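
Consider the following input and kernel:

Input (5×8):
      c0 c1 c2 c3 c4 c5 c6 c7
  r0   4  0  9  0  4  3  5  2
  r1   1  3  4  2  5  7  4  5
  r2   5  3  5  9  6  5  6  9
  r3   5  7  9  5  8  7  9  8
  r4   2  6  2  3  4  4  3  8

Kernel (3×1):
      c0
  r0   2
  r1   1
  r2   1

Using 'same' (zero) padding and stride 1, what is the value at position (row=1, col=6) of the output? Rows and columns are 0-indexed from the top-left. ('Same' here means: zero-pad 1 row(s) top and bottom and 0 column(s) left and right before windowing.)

The receptive field on the zero-padded input at this output position is [5 / 4 / 6]. Elementwise product with the kernel and sum: 5·2 + 4·1 + 6·1.

20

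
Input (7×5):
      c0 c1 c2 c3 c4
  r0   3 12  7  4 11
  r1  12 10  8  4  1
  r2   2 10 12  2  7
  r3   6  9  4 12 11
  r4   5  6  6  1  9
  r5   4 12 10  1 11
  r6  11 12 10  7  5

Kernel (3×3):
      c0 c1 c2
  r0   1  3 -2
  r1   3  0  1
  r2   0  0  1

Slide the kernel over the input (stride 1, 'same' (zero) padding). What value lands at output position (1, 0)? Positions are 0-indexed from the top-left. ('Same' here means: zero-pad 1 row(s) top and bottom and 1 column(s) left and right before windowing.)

5

The receptive field on the zero-padded input at this output position is [0 3 12 / 0 12 10 / 0 2 10]. Elementwise product with the kernel and sum: 0·1 + 3·3 + 12·-2 + 0·3 + 10·1 + 10·1.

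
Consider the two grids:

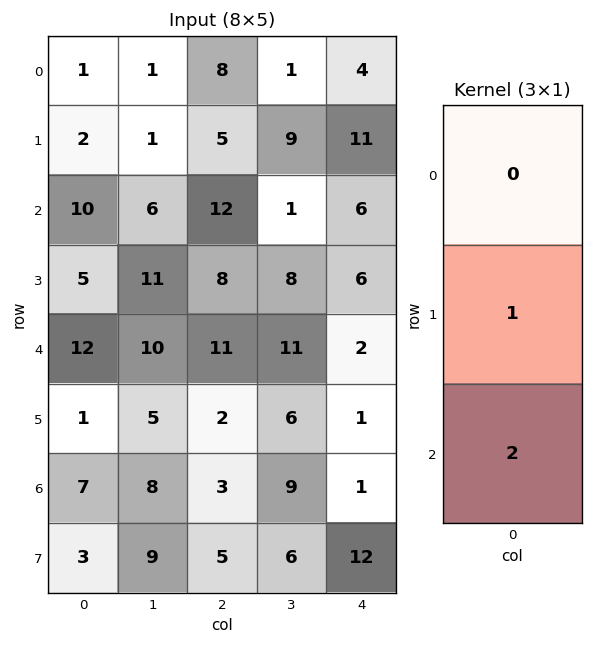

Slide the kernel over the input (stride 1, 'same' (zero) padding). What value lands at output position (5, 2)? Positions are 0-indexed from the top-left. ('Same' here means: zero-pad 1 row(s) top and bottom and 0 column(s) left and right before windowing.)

The receptive field on the zero-padded input at this output position is [11 / 2 / 3]. Elementwise product with the kernel and sum: 2·1 + 3·2.

8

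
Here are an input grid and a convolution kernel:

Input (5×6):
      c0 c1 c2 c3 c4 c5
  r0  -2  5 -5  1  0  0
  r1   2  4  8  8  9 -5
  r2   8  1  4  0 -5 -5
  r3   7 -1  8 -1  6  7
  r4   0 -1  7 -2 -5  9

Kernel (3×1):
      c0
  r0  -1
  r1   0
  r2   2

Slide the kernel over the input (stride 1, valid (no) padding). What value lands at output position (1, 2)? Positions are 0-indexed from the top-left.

The receptive field on the input at this output position is [8 / 4 / 8]. Elementwise product with the kernel and sum: 8·-1 + 8·2.

8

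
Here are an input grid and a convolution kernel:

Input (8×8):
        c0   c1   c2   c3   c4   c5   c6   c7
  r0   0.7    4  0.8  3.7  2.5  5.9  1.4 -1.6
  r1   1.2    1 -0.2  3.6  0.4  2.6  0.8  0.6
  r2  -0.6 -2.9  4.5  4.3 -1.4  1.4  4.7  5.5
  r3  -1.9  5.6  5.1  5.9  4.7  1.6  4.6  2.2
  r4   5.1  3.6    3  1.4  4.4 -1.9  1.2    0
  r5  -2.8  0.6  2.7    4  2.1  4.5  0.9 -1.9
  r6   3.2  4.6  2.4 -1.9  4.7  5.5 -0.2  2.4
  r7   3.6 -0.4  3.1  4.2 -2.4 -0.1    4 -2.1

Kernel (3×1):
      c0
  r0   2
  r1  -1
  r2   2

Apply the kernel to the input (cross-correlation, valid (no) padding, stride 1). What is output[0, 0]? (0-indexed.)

-1

The receptive field on the input at this output position is [0.7 / 1.2 / -0.6]. Elementwise product with the kernel and sum: 0.7·2 + 1.2·-1 + -0.6·2.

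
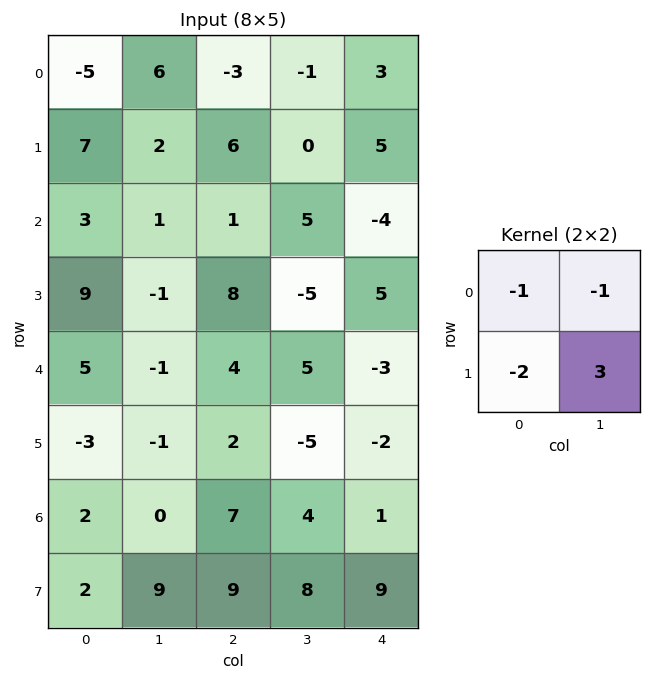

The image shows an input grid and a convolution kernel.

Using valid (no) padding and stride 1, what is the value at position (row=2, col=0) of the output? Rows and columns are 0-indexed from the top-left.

The receptive field on the input at this output position is [3 1 / 9 -1]. Elementwise product with the kernel and sum: 3·-1 + 1·-1 + 9·-2 + -1·3.

-25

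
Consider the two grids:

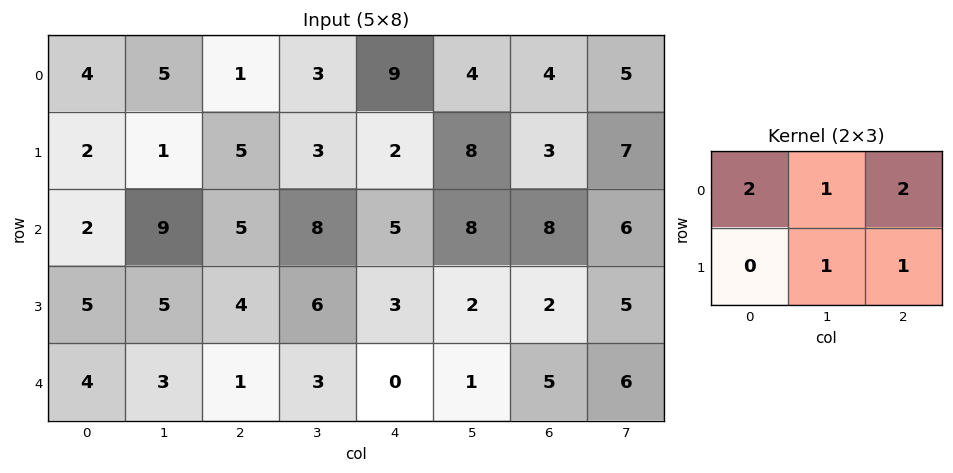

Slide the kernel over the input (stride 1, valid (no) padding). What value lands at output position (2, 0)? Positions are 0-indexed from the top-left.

The receptive field on the input at this output position is [2 9 5 / 5 5 4]. Elementwise product with the kernel and sum: 2·2 + 9·1 + 5·2 + 5·1 + 4·1.

32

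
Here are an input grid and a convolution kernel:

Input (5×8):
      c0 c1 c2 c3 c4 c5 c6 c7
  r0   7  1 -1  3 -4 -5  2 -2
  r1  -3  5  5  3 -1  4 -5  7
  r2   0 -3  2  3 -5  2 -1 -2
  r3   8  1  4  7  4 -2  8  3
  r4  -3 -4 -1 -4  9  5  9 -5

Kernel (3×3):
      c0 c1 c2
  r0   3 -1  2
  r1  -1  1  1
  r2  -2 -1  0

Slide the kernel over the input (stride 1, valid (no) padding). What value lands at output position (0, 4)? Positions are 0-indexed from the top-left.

5

The receptive field on the input at this output position is [-4 -5 2 / -1 4 -5 / -5 2 -1]. Elementwise product with the kernel and sum: -4·3 + -5·-1 + 2·2 + -1·-1 + 4·1 + -5·1 + -5·-2 + 2·-1.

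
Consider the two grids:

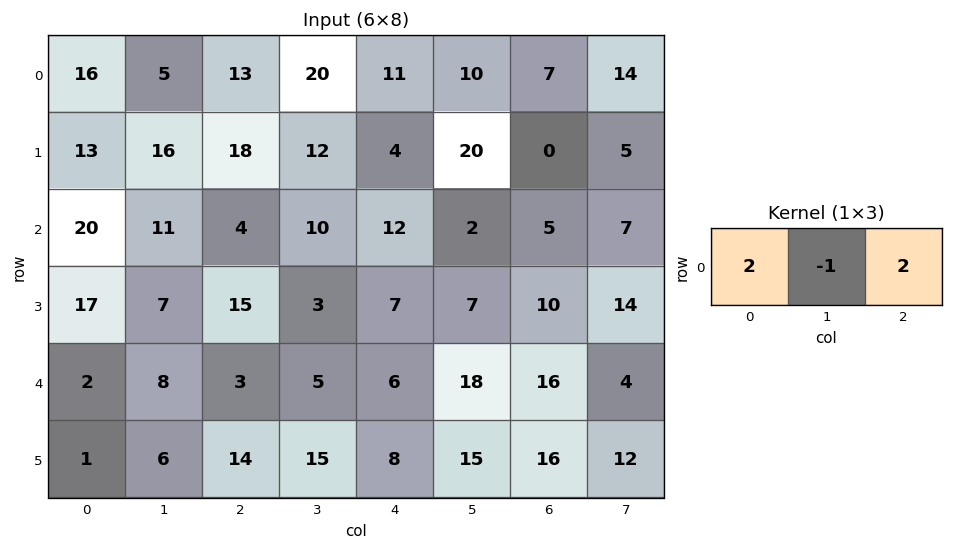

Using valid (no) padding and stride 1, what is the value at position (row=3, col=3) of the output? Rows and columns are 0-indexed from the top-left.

13

The receptive field on the input at this output position is [3 7 7]. Elementwise product with the kernel and sum: 3·2 + 7·-1 + 7·2.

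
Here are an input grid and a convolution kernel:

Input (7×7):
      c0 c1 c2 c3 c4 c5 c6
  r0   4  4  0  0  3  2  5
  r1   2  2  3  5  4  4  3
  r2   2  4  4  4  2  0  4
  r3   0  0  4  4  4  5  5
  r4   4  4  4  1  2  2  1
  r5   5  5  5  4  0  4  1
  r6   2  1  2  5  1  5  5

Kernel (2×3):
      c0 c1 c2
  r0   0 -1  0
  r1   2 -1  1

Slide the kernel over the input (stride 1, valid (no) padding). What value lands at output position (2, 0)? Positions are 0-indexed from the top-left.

0

The receptive field on the input at this output position is [2 4 4 / 0 0 4]. Elementwise product with the kernel and sum: 4·-1 + 0·2 + 0·-1 + 4·1.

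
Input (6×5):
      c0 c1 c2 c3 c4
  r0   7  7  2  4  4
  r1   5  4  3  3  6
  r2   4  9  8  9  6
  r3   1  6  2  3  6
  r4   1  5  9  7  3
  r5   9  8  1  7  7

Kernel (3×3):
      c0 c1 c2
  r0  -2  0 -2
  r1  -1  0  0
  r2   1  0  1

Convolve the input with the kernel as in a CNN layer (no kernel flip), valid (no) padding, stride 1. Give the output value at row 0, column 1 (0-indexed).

The receptive field on the input at this output position is [7 2 4 / 4 3 3 / 9 8 9]. Elementwise product with the kernel and sum: 7·-2 + 4·-2 + 4·-1 + 9·1 + 9·1.

-8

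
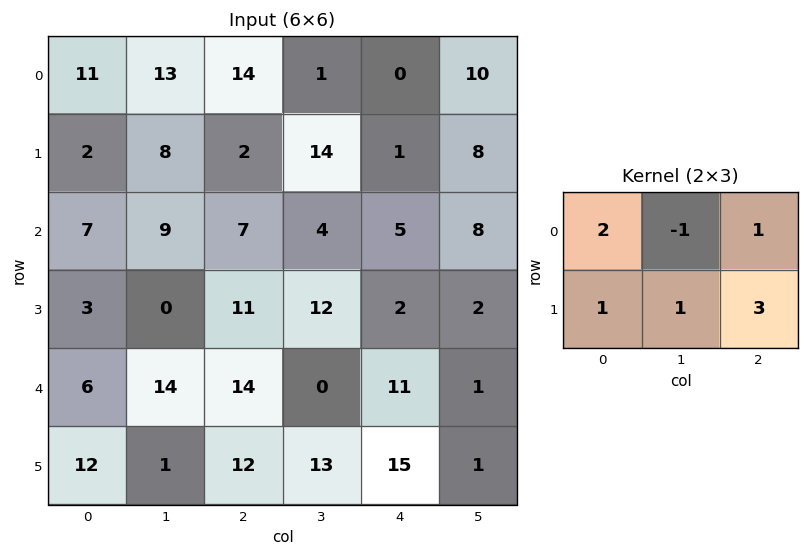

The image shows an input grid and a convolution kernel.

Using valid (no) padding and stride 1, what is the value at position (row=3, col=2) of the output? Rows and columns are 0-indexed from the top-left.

59

The receptive field on the input at this output position is [11 12 2 / 14 0 11]. Elementwise product with the kernel and sum: 11·2 + 12·-1 + 2·1 + 14·1 + 0·1 + 11·3.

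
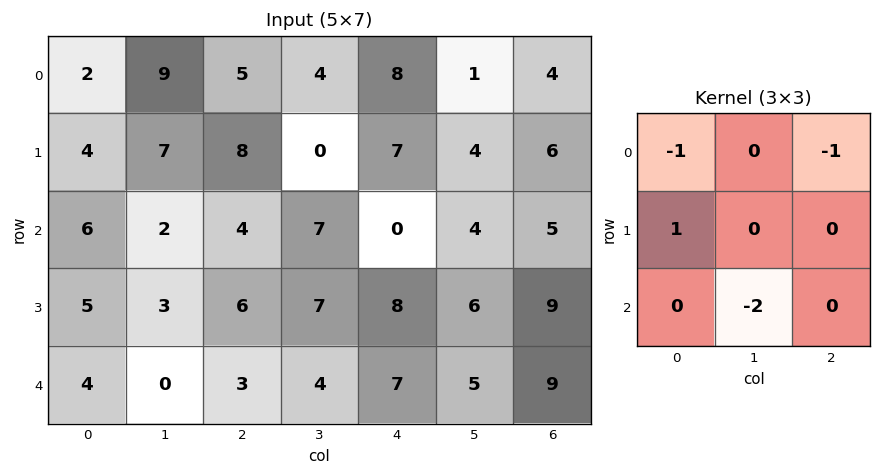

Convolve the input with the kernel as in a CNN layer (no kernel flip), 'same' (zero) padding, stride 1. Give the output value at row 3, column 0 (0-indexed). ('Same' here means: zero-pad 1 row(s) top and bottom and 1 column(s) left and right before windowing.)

The receptive field on the zero-padded input at this output position is [0 6 2 / 0 5 3 / 0 4 0]. Elementwise product with the kernel and sum: 0·-1 + 2·-1 + 0·1 + 4·-2.

-10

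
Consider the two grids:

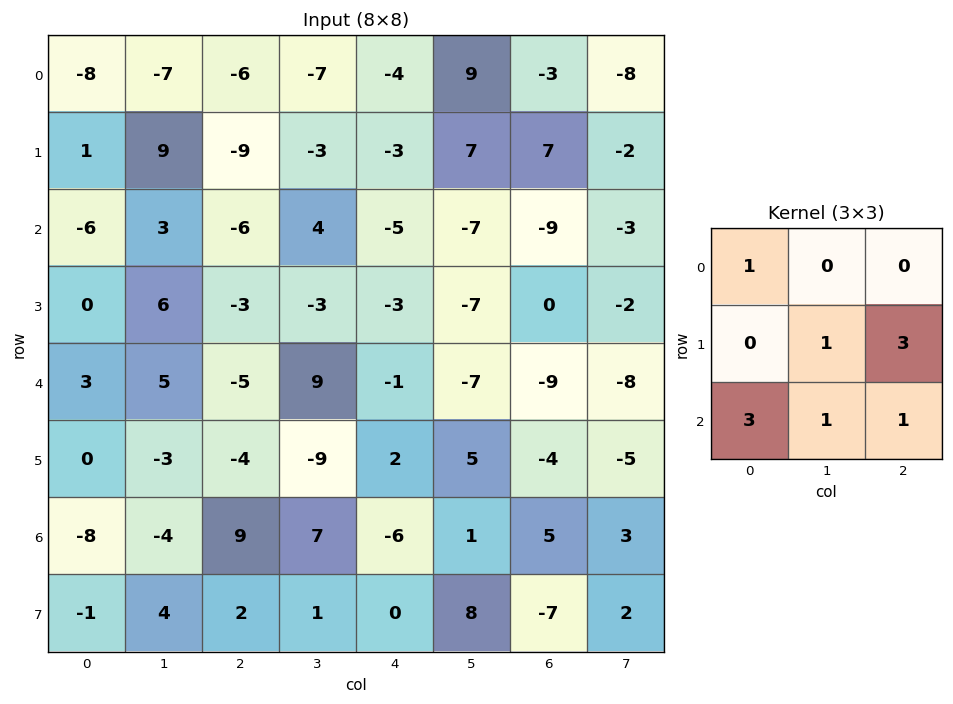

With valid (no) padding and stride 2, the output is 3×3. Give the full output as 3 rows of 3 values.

Output[0,0]: The receptive field on the input at this output position is [-8 -7 -6 / 1 9 -9 / -6 3 -6]. Elementwise product with the kernel and sum: -8·1 + 9·1 + -9·3 + -6·3 + 3·1 + -6·1.

-47 -37 -7
0 -25 -31
-31 20 -20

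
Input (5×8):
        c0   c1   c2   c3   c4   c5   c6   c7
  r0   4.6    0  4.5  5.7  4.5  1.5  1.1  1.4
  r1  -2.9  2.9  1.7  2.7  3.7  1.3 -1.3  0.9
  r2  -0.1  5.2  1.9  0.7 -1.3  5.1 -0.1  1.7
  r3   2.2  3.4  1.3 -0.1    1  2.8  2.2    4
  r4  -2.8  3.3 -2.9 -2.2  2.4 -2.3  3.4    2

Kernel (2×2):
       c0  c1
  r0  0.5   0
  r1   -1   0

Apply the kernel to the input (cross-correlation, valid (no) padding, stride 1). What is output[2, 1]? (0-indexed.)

-0.8

The receptive field on the input at this output position is [5.2 1.9 / 3.4 1.3]. Elementwise product with the kernel and sum: 5.2·0.5 + 3.4·-1.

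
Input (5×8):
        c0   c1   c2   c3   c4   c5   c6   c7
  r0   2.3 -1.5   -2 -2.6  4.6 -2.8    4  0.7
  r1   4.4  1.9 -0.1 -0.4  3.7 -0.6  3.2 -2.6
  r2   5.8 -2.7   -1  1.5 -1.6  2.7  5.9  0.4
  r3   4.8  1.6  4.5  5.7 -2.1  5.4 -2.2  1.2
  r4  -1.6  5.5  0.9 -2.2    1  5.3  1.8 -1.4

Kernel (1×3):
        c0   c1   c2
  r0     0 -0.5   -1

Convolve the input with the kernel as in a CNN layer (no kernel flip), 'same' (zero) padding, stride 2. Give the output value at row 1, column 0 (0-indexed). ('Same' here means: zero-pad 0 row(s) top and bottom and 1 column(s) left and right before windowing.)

The receptive field on the zero-padded input at this output position is [0 5.8 -2.7]. Elementwise product with the kernel and sum: 5.8·-0.5 + -2.7·-1.

-0.2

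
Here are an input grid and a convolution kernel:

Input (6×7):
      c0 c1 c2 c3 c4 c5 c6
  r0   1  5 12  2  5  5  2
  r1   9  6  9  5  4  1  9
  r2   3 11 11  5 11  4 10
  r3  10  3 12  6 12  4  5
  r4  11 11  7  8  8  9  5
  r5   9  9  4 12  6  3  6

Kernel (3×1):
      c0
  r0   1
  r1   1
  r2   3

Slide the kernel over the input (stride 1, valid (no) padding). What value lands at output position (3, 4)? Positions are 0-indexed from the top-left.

38

The receptive field on the input at this output position is [12 / 8 / 6]. Elementwise product with the kernel and sum: 12·1 + 8·1 + 6·3.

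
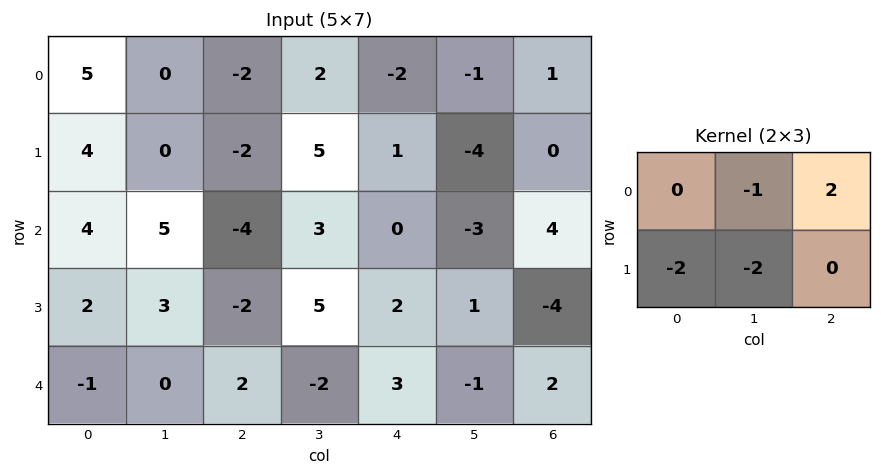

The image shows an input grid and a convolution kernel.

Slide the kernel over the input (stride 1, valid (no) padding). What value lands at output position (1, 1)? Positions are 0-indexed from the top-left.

The receptive field on the input at this output position is [0 -2 5 / 5 -4 3]. Elementwise product with the kernel and sum: -2·-1 + 5·2 + 5·-2 + -4·-2.

10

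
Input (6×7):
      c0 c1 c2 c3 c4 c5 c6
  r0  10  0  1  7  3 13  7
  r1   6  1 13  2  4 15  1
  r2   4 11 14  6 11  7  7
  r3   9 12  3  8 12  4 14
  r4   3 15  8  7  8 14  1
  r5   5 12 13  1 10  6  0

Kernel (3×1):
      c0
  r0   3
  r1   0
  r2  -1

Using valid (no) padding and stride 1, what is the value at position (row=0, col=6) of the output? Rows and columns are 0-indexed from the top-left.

The receptive field on the input at this output position is [7 / 1 / 7]. Elementwise product with the kernel and sum: 7·3 + 7·-1.

14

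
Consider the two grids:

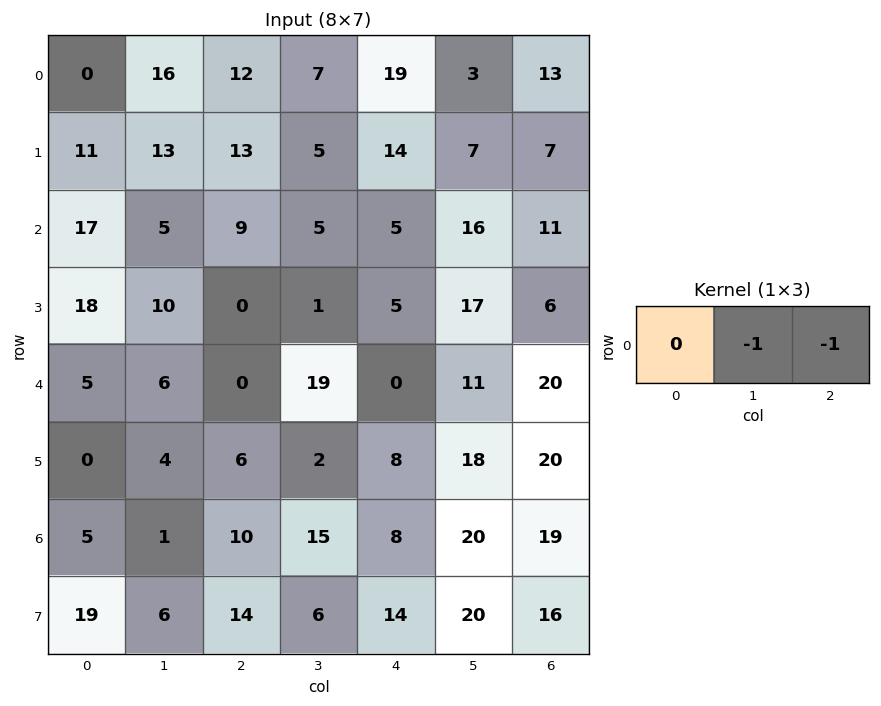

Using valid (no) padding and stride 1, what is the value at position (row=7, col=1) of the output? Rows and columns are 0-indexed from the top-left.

The receptive field on the input at this output position is [6 14 6]. Elementwise product with the kernel and sum: 14·-1 + 6·-1.

-20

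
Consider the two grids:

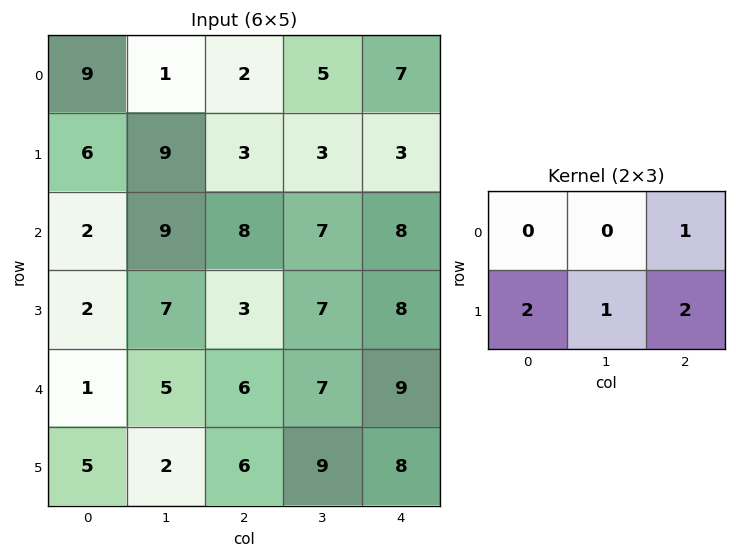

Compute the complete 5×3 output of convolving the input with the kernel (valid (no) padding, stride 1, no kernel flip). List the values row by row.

29 32 22
32 43 42
25 38 37
22 37 45
30 35 46

Output[0,0]: The receptive field on the input at this output position is [9 1 2 / 6 9 3]. Elementwise product with the kernel and sum: 2·1 + 6·2 + 9·1 + 3·2.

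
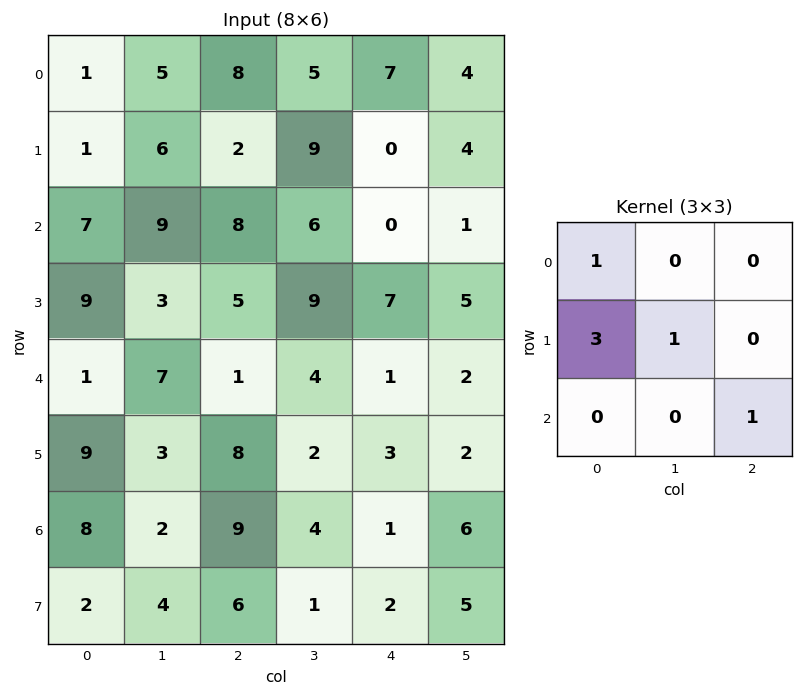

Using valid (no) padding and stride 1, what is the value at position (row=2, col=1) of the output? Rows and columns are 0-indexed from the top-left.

27

The receptive field on the input at this output position is [9 8 6 / 3 5 9 / 7 1 4]. Elementwise product with the kernel and sum: 9·1 + 3·3 + 5·1 + 4·1.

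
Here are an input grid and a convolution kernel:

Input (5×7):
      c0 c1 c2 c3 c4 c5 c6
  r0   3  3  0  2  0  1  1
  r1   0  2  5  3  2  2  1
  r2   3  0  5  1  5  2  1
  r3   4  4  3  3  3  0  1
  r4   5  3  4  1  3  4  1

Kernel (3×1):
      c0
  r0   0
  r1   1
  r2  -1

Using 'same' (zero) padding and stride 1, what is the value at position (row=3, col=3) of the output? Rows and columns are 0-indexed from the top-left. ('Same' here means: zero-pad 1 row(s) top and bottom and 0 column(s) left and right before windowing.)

The receptive field on the zero-padded input at this output position is [1 / 3 / 1]. Elementwise product with the kernel and sum: 3·1 + 1·-1.

2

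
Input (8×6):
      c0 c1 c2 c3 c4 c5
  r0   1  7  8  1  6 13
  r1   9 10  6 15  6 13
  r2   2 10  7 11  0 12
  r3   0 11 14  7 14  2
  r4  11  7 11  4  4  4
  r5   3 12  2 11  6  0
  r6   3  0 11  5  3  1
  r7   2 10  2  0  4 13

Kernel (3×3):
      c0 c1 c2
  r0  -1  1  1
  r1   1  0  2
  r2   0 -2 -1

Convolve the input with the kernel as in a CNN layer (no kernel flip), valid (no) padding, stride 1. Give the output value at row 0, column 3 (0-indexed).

The receptive field on the input at this output position is [1 6 13 / 15 6 13 / 11 0 12]. Elementwise product with the kernel and sum: 1·-1 + 6·1 + 13·1 + 15·1 + 13·2 + 0·-2 + 12·-1.

47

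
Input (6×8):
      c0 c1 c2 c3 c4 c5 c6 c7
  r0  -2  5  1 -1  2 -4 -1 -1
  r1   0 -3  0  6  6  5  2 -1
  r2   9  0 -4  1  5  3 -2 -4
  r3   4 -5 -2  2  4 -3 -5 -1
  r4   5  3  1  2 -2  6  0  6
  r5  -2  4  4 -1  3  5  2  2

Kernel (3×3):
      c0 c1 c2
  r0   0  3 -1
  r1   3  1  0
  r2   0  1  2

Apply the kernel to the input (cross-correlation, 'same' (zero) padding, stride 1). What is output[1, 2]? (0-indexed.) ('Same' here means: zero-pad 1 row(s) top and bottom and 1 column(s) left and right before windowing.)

The receptive field on the zero-padded input at this output position is [5 1 -1 / -3 0 6 / 0 -4 1]. Elementwise product with the kernel and sum: 1·3 + -1·-1 + -3·3 + 0·1 + -4·1 + 1·2.

-7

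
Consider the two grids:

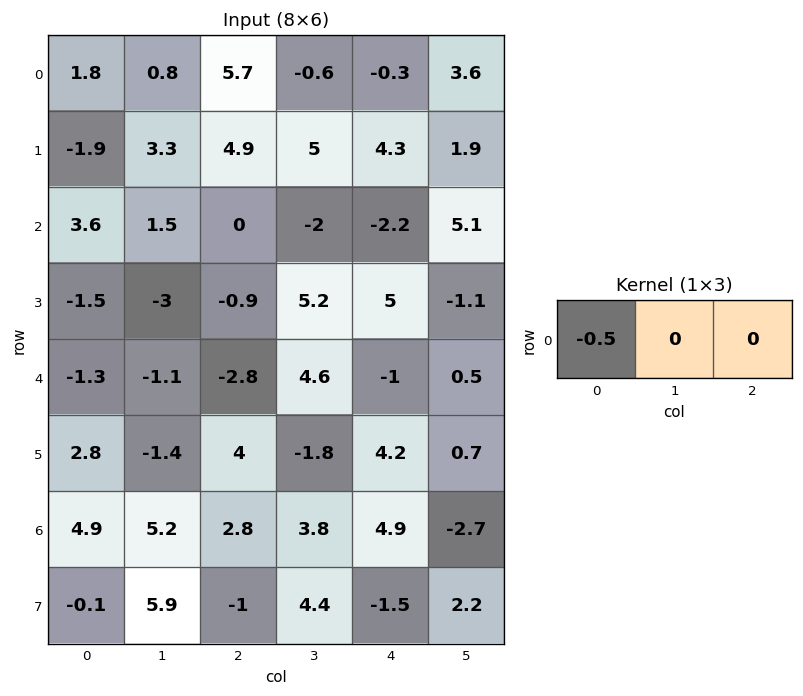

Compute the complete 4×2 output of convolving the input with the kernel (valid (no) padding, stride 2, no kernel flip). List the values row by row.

Output[0,0]: The receptive field on the input at this output position is [1.8 0.8 5.7]. Elementwise product with the kernel and sum: 1.8·-0.5.
Output[0,1]: The receptive field on the input at this output position is [5.7 -0.6 -0.3]. Elementwise product with the kernel and sum: 5.7·-0.5.

-0.9 -2.85
-1.8 0
0.65 1.4
-2.45 -1.4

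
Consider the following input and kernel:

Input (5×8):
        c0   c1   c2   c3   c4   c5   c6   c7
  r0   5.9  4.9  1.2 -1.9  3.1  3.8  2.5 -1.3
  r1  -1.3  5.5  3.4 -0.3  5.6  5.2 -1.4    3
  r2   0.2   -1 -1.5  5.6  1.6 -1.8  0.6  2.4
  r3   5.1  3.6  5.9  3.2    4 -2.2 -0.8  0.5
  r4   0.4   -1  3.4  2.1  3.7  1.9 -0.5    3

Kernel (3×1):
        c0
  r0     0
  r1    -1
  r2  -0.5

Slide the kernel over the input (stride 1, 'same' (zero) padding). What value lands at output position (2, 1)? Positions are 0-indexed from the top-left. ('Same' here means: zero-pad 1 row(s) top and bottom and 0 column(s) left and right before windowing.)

The receptive field on the zero-padded input at this output position is [5.5 / -1 / 3.6]. Elementwise product with the kernel and sum: -1·-1 + 3.6·-0.5.

-0.8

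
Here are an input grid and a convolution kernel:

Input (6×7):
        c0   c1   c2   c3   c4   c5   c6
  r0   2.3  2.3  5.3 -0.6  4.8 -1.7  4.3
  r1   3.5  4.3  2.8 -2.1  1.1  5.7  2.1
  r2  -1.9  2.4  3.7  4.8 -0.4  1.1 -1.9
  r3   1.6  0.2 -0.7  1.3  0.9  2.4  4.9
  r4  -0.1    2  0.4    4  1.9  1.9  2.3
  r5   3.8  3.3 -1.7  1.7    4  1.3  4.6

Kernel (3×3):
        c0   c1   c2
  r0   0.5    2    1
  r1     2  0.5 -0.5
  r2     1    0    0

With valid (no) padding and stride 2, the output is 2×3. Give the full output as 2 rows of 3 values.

16.9 13.95 6.9
11.1 10.25 2.55

Output[0,0]: The receptive field on the input at this output position is [2.3 2.3 5.3 / 3.5 4.3 2.8 / -1.9 2.4 3.7]. Elementwise product with the kernel and sum: 2.3·0.5 + 2.3·2 + 5.3·1 + 3.5·2 + 4.3·0.5 + 2.8·-0.5 + -1.9·1.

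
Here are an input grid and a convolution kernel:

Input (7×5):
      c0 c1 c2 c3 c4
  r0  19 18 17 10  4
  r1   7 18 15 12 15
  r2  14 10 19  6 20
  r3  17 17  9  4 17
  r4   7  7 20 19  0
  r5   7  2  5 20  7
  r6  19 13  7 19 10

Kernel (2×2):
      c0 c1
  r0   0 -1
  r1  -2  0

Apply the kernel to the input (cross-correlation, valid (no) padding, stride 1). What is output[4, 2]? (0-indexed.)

The receptive field on the input at this output position is [20 19 / 5 20]. Elementwise product with the kernel and sum: 19·-1 + 5·-2.

-29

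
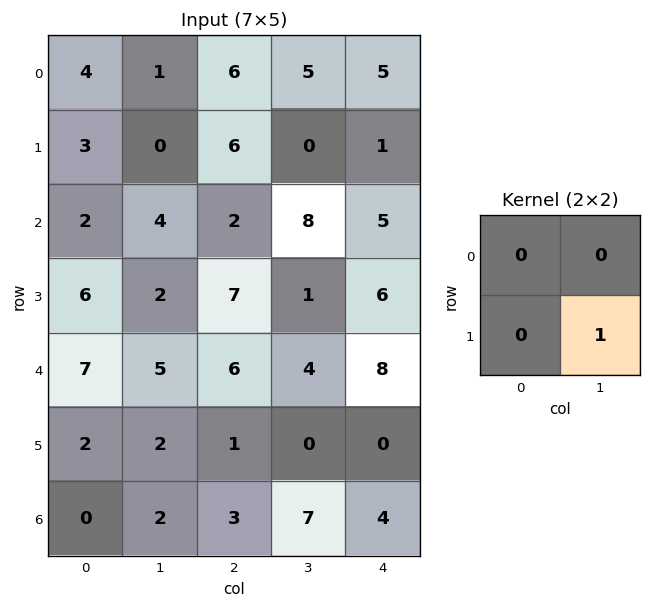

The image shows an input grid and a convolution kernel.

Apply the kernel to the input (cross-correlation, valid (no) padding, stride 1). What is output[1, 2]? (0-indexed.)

The receptive field on the input at this output position is [6 0 / 2 8]. Elementwise product with the kernel and sum: 8·1.

8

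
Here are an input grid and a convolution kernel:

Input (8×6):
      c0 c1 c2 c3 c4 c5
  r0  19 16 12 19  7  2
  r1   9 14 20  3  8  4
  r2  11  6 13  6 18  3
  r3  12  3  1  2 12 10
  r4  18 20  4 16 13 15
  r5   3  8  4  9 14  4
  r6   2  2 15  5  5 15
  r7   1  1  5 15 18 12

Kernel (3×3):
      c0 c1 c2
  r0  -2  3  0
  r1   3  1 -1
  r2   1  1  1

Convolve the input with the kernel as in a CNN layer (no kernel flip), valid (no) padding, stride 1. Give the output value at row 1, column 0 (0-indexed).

66

The receptive field on the input at this output position is [9 14 20 / 11 6 13 / 12 3 1]. Elementwise product with the kernel and sum: 9·-2 + 14·3 + 11·3 + 6·1 + 13·-1 + 12·1 + 3·1 + 1·1.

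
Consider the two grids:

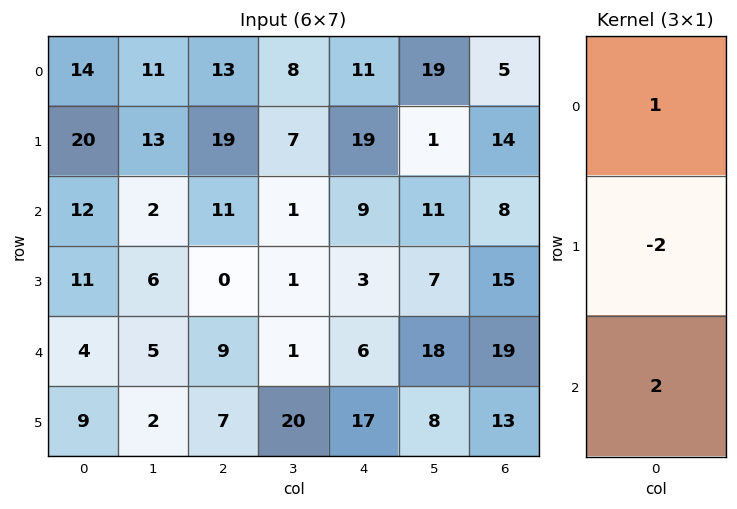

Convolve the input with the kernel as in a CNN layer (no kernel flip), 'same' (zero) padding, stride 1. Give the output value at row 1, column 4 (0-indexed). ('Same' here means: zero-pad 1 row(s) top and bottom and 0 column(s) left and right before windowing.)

-9

The receptive field on the zero-padded input at this output position is [11 / 19 / 9]. Elementwise product with the kernel and sum: 11·1 + 19·-2 + 9·2.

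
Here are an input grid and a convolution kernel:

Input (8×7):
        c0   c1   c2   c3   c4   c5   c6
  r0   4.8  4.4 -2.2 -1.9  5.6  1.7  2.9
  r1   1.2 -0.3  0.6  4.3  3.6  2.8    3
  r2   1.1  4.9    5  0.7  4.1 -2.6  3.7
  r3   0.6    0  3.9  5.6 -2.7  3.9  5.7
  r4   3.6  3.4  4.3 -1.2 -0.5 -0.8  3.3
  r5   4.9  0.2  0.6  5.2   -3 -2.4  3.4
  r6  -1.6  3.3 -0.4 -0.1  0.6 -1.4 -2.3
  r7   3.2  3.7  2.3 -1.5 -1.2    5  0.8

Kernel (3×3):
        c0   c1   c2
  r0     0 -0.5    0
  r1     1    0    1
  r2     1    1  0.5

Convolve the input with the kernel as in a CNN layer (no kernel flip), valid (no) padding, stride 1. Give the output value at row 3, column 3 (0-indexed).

0.35

The receptive field on the input at this output position is [5.6 -2.7 3.9 / -1.2 -0.5 -0.8 / 5.2 -3 -2.4]. Elementwise product with the kernel and sum: -2.7·-0.5 + -1.2·1 + -0.8·1 + 5.2·1 + -3·1 + -2.4·0.5.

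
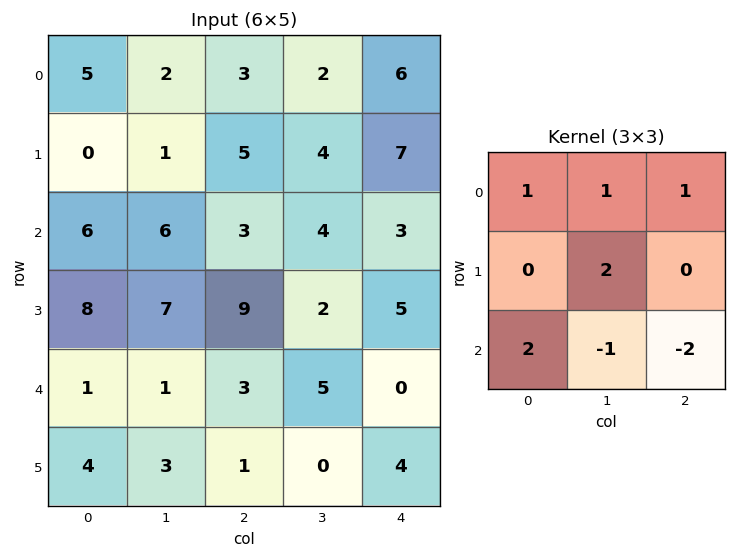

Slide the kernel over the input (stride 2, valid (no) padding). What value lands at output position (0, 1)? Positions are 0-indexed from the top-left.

15

The receptive field on the input at this output position is [3 2 6 / 5 4 7 / 3 4 3]. Elementwise product with the kernel and sum: 3·1 + 2·1 + 6·1 + 4·2 + 3·2 + 4·-1 + 3·-2.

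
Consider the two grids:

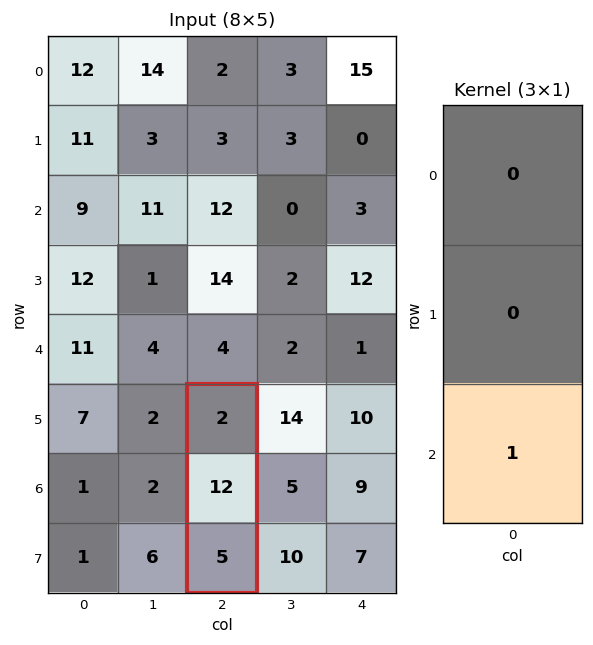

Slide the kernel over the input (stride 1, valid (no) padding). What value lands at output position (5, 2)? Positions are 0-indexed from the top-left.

The receptive field on the input at this output position is [2 / 12 / 5]. Elementwise product with the kernel and sum: 5·1.

5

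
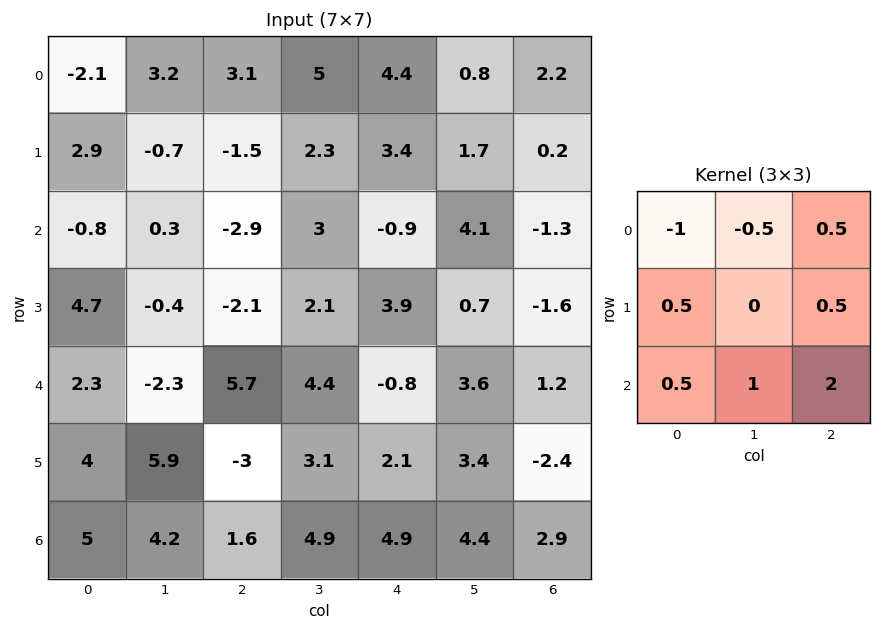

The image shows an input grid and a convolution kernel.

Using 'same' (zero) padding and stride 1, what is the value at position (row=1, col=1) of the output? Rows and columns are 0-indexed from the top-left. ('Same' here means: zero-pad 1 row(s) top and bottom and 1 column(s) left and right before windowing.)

-3.15

The receptive field on the zero-padded input at this output position is [-2.1 3.2 3.1 / 2.9 -0.7 -1.5 / -0.8 0.3 -2.9]. Elementwise product with the kernel and sum: -2.1·-1 + 3.2·-0.5 + 3.1·0.5 + 2.9·0.5 + -1.5·0.5 + -0.8·0.5 + 0.3·1 + -2.9·2.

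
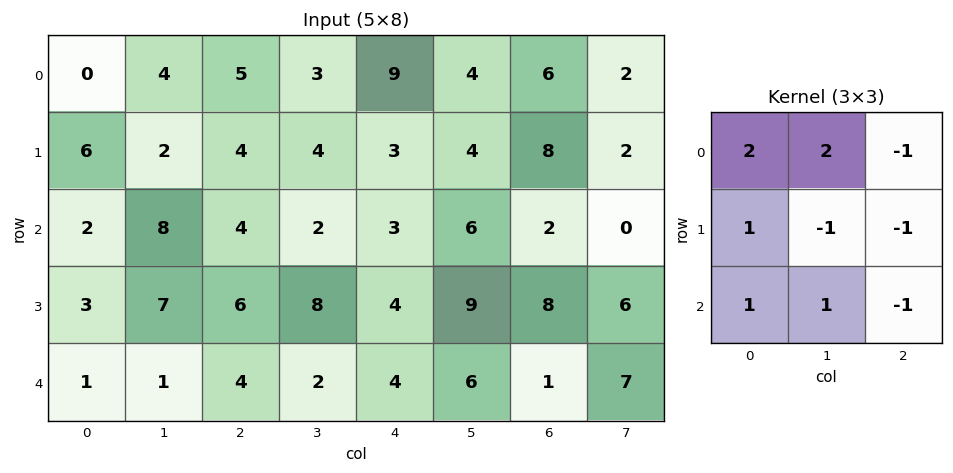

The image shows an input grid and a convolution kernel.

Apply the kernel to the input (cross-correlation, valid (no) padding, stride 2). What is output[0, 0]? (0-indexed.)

9

The receptive field on the input at this output position is [0 4 5 / 6 2 4 / 2 8 4]. Elementwise product with the kernel and sum: 0·2 + 4·2 + 5·-1 + 6·1 + 2·-1 + 4·-1 + 2·1 + 8·1 + 4·-1.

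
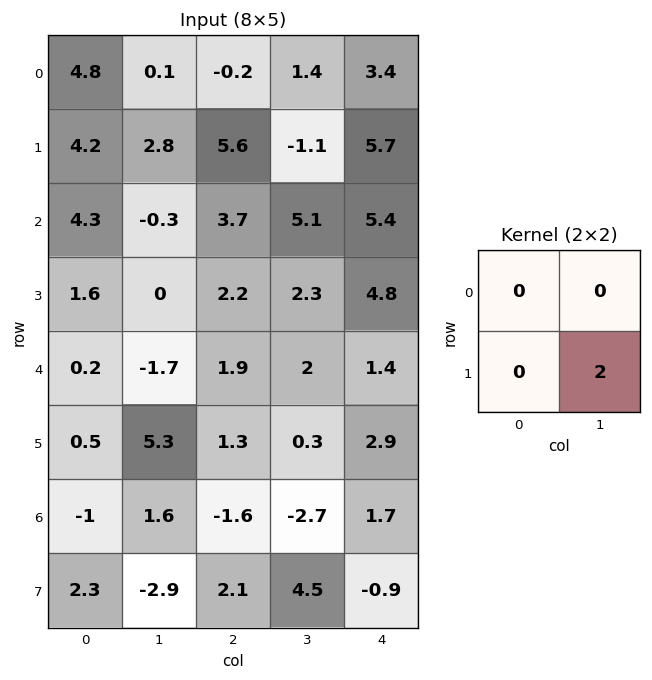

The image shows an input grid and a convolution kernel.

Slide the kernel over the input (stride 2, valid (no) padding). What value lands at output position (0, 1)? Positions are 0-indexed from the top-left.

-2.2

The receptive field on the input at this output position is [-0.2 1.4 / 5.6 -1.1]. Elementwise product with the kernel and sum: -1.1·2.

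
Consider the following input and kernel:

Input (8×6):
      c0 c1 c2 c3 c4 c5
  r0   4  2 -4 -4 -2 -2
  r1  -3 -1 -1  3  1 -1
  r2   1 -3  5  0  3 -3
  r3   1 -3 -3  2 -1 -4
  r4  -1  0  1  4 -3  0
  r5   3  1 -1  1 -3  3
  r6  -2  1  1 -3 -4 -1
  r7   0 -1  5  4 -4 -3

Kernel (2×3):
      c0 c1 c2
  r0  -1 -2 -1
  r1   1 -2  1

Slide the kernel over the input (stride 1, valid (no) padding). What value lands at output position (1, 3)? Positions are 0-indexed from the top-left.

-13

The receptive field on the input at this output position is [3 1 -1 / 0 3 -3]. Elementwise product with the kernel and sum: 3·-1 + 1·-2 + -1·-1 + 0·1 + 3·-2 + -3·1.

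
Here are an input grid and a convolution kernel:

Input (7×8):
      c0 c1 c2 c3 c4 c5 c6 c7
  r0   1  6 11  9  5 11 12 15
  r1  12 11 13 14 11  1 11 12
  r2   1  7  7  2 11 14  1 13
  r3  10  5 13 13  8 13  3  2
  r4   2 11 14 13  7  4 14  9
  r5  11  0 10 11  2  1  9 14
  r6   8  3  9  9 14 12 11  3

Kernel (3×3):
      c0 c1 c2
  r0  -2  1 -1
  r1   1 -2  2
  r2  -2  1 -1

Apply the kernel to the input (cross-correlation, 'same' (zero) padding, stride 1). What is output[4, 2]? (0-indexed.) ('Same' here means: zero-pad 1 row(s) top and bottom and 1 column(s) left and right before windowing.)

The receptive field on the zero-padded input at this output position is [5 13 13 / 11 14 13 / 0 10 11]. Elementwise product with the kernel and sum: 5·-2 + 13·1 + 13·-1 + 11·1 + 14·-2 + 13·2 + 0·-2 + 10·1 + 11·-1.

-2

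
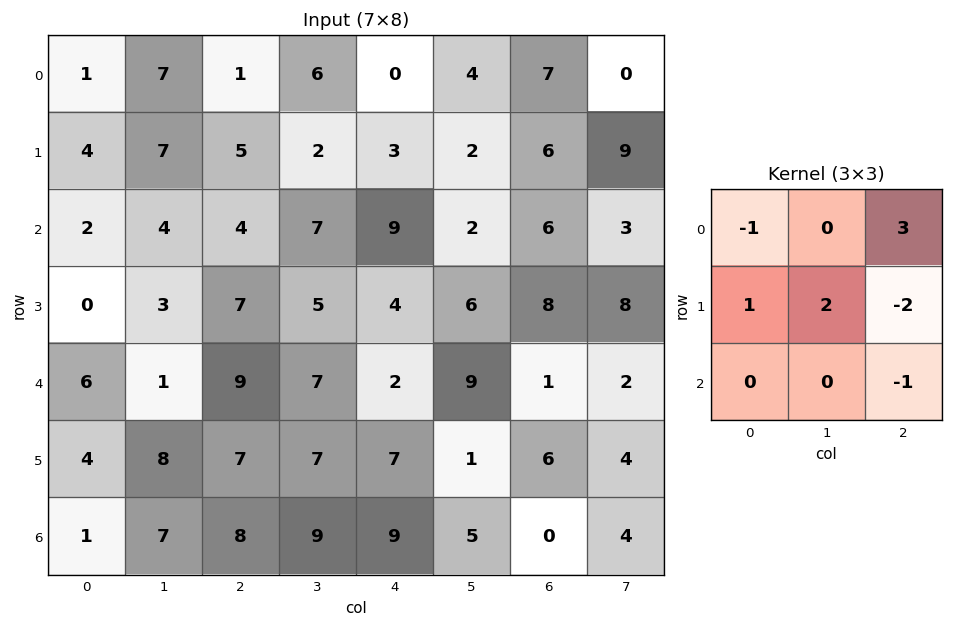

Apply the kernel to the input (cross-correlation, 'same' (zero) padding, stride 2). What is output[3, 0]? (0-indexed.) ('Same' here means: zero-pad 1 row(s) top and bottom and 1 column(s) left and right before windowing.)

The receptive field on the zero-padded input at this output position is [0 4 8 / 0 1 7 / 0 0 0]. Elementwise product with the kernel and sum: 0·-1 + 8·3 + 0·1 + 1·2 + 7·-2 + 0·-1.

12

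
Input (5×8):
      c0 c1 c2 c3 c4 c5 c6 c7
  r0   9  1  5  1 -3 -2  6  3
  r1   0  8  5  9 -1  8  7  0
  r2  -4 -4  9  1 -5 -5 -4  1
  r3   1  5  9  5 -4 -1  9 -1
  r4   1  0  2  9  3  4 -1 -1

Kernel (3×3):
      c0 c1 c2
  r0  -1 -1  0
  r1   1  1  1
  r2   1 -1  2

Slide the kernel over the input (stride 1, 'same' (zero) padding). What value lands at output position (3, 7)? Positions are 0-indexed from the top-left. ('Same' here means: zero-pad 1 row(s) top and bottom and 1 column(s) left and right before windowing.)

The receptive field on the zero-padded input at this output position is [-4 1 0 / 9 -1 0 / -1 -1 0]. Elementwise product with the kernel and sum: -4·-1 + 1·-1 + 9·1 + -1·1 + 0·1 + -1·1 + -1·-1 + 0·2.

11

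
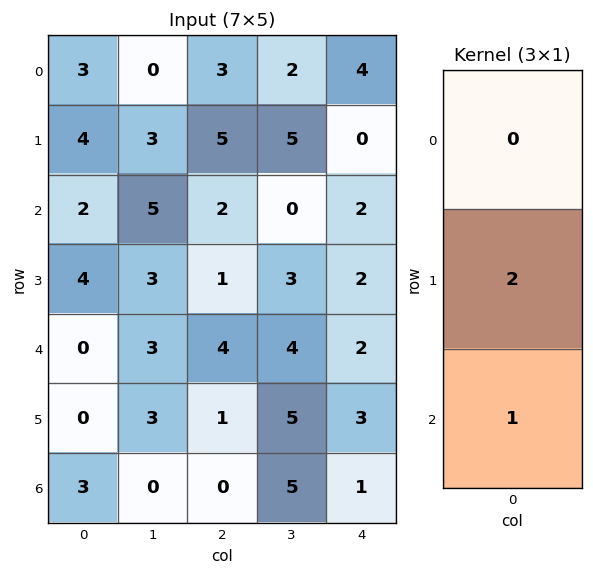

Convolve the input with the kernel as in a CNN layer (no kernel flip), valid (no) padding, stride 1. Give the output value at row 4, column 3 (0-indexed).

The receptive field on the input at this output position is [4 / 5 / 5]. Elementwise product with the kernel and sum: 5·2 + 5·1.

15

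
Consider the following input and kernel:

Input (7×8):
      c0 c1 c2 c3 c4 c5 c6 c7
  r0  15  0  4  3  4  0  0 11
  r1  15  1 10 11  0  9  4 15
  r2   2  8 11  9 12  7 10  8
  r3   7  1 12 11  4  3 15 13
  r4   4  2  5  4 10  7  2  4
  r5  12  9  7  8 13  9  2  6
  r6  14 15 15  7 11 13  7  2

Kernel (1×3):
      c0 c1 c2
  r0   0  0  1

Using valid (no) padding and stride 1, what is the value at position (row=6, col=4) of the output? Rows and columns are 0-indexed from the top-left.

The receptive field on the input at this output position is [11 13 7]. Elementwise product with the kernel and sum: 7·1.

7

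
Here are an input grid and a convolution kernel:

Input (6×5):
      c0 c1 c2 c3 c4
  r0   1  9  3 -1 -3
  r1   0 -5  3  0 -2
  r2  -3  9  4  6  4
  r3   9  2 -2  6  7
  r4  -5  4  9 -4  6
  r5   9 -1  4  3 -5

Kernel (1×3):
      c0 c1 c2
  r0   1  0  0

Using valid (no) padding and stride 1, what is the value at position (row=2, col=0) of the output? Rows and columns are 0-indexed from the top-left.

-3

The receptive field on the input at this output position is [-3 9 4]. Elementwise product with the kernel and sum: -3·1.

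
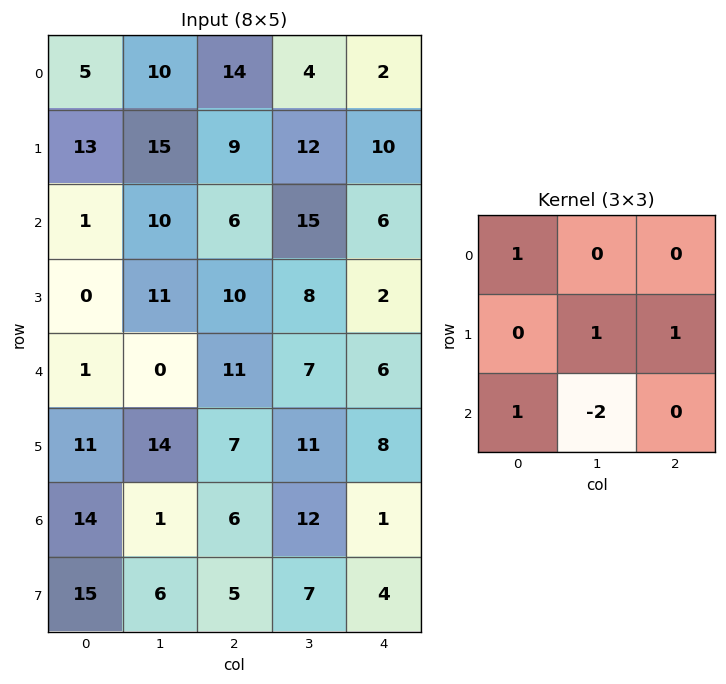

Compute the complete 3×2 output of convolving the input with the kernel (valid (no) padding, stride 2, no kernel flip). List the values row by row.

10 12
23 13
34 12

Output[0,0]: The receptive field on the input at this output position is [5 10 14 / 13 15 9 / 1 10 6]. Elementwise product with the kernel and sum: 5·1 + 15·1 + 9·1 + 1·1 + 10·-2.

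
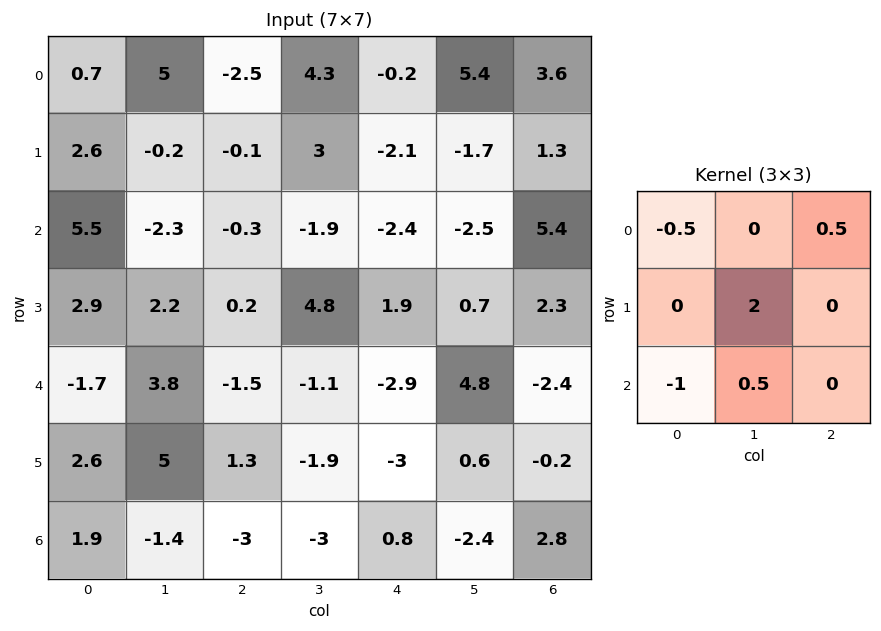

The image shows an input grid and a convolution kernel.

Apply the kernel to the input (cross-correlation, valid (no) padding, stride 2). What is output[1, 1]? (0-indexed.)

The receptive field on the input at this output position is [-0.3 -1.9 -2.4 / 0.2 4.8 1.9 / -1.5 -1.1 -2.9]. Elementwise product with the kernel and sum: -0.3·-0.5 + -2.4·0.5 + 4.8·2 + -1.5·-1 + -1.1·0.5.

9.5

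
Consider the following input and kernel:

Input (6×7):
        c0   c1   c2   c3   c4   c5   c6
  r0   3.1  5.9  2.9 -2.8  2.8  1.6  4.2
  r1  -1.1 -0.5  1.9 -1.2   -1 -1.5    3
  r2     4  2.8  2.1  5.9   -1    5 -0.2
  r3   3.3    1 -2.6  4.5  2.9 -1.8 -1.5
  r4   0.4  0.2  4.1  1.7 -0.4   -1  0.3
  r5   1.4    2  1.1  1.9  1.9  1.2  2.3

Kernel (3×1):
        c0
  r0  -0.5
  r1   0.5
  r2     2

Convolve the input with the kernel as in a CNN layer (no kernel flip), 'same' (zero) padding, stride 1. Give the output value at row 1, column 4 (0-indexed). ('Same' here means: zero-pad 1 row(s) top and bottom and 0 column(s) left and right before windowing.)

The receptive field on the zero-padded input at this output position is [2.8 / -1 / -1]. Elementwise product with the kernel and sum: 2.8·-0.5 + -1·0.5 + -1·2.

-3.9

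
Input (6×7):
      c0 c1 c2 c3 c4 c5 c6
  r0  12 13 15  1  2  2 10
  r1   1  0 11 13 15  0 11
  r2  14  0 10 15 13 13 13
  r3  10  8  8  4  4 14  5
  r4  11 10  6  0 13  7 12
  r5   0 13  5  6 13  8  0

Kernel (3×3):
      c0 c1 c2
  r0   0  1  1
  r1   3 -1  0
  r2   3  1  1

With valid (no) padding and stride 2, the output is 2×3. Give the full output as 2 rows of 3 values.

83 81 122
81 79 82

Output[0,0]: The receptive field on the input at this output position is [12 13 15 / 1 0 11 / 14 0 10]. Elementwise product with the kernel and sum: 13·1 + 15·1 + 1·3 + 0·-1 + 14·3 + 0·1 + 10·1.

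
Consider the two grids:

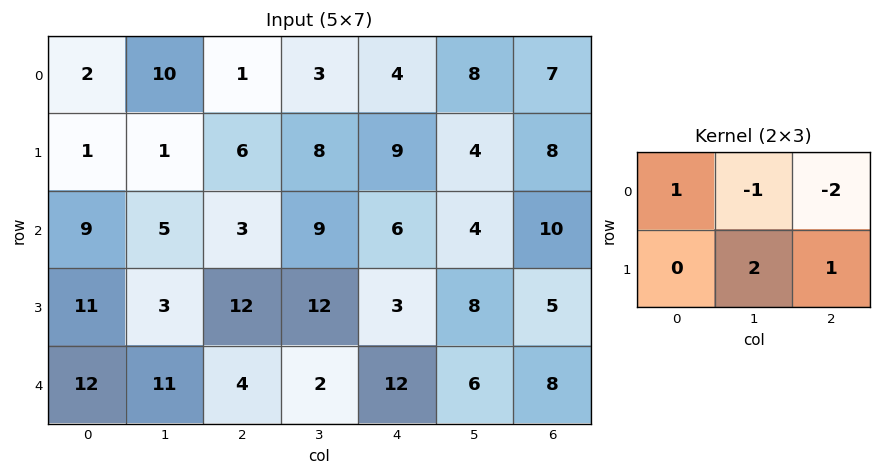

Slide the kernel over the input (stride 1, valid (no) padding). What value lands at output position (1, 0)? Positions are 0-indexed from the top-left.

The receptive field on the input at this output position is [1 1 6 / 9 5 3]. Elementwise product with the kernel and sum: 1·1 + 1·-1 + 6·-2 + 5·2 + 3·1.

1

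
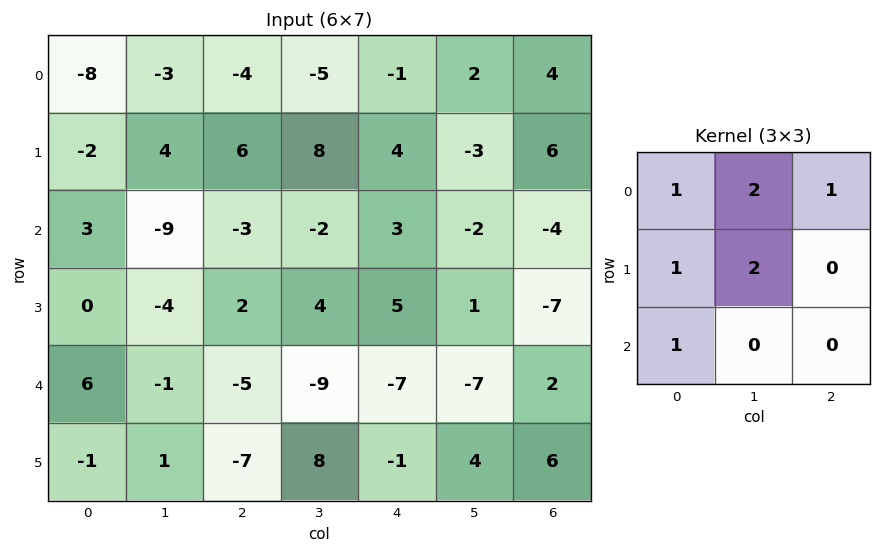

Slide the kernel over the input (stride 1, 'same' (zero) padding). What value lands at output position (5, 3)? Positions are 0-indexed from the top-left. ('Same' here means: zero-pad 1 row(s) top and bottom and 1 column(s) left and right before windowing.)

-21

The receptive field on the zero-padded input at this output position is [-5 -9 -7 / -7 8 -1 / 0 0 0]. Elementwise product with the kernel and sum: -5·1 + -9·2 + -7·1 + -7·1 + 8·2 + 0·1.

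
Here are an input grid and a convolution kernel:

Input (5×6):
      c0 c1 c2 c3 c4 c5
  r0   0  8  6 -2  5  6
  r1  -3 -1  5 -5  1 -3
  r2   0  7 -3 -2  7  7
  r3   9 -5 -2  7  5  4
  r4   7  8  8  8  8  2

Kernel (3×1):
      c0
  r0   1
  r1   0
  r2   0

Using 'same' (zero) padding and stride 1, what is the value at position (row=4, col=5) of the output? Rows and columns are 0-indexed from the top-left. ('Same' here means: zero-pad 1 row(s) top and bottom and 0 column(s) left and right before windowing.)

The receptive field on the zero-padded input at this output position is [4 / 2 / 0]. Elementwise product with the kernel and sum: 4·1.

4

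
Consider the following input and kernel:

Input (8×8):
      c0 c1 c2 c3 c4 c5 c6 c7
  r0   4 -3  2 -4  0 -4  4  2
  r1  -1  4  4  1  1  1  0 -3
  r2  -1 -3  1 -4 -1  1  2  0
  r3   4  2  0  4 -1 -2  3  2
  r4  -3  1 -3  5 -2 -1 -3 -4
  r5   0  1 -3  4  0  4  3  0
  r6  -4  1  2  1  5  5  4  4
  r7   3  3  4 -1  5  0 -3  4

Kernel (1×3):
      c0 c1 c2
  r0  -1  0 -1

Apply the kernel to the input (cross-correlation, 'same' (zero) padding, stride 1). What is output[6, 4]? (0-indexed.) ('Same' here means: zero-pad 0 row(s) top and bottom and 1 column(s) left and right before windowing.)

-6

The receptive field on the zero-padded input at this output position is [1 5 5]. Elementwise product with the kernel and sum: 1·-1 + 5·-1.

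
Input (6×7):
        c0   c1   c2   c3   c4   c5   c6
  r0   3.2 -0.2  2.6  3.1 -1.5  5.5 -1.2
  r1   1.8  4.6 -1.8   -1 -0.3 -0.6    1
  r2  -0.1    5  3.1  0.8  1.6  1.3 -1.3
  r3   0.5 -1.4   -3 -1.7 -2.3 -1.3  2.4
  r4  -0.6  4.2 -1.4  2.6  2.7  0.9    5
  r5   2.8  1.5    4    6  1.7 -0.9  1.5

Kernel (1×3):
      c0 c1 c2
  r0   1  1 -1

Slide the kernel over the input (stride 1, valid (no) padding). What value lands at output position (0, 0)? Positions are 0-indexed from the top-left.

The receptive field on the input at this output position is [3.2 -0.2 2.6]. Elementwise product with the kernel and sum: 3.2·1 + -0.2·1 + 2.6·-1.

0.4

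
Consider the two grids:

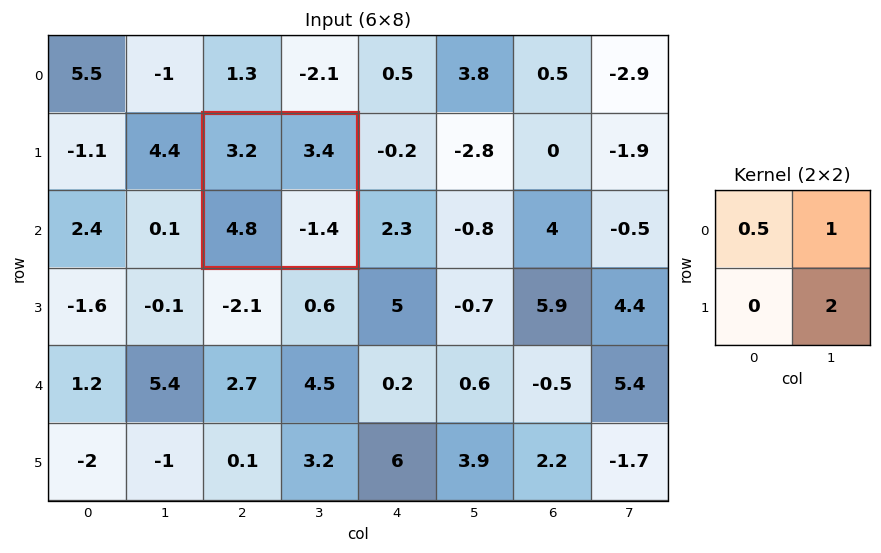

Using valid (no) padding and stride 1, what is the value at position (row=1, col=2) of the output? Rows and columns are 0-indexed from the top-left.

2.2

The receptive field on the input at this output position is [3.2 3.4 / 4.8 -1.4]. Elementwise product with the kernel and sum: 3.2·0.5 + 3.4·1 + -1.4·2.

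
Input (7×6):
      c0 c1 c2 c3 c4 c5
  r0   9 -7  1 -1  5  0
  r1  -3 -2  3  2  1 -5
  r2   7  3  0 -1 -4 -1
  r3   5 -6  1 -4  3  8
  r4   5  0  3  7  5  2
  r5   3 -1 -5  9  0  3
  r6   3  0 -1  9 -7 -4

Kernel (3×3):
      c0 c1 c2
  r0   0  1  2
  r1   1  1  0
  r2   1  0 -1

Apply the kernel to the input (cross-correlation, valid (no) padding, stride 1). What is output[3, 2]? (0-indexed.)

7

The receptive field on the input at this output position is [1 -4 3 / 3 7 5 / -5 9 0]. Elementwise product with the kernel and sum: -4·1 + 3·2 + 3·1 + 7·1 + -5·1 + 0·-1.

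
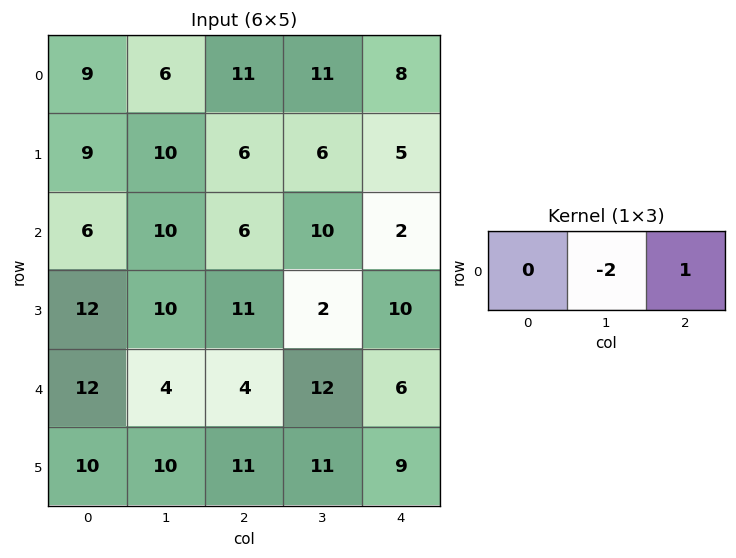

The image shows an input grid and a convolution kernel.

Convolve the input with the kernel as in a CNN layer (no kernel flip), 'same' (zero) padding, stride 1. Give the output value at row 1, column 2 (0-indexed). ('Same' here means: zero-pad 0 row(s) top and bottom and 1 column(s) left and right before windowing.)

-6

The receptive field on the zero-padded input at this output position is [10 6 6]. Elementwise product with the kernel and sum: 6·-2 + 6·1.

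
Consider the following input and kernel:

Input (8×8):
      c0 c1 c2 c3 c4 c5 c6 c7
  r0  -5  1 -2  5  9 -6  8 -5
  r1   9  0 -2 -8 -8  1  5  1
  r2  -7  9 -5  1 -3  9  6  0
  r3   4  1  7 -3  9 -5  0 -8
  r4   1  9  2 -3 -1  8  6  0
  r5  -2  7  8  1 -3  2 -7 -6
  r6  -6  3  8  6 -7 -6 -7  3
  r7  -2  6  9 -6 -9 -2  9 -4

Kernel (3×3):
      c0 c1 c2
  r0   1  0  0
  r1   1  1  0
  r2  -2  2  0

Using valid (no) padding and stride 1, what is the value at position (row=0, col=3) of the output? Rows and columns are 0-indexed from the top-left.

The receptive field on the input at this output position is [5 9 -6 / -8 -8 1 / 1 -3 9]. Elementwise product with the kernel and sum: 5·1 + -8·1 + -8·1 + 1·-2 + -3·2.

-19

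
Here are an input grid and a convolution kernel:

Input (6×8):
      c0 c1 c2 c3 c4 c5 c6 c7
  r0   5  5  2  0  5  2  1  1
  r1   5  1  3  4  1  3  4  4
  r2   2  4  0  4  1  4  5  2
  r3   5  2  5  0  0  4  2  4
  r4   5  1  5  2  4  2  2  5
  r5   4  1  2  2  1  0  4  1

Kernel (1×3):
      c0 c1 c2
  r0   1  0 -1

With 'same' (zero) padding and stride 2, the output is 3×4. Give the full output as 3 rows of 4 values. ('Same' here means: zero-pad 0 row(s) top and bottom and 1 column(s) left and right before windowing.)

Output[0,0]: The receptive field on the zero-padded input at this output position is [0 5 5]. Elementwise product with the kernel and sum: 0·1 + 5·-1.
Output[0,1]: The receptive field on the zero-padded input at this output position is [5 2 0]. Elementwise product with the kernel and sum: 5·1 + 0·-1.

-5 5 -2 1
-4 0 0 2
-1 -1 0 -3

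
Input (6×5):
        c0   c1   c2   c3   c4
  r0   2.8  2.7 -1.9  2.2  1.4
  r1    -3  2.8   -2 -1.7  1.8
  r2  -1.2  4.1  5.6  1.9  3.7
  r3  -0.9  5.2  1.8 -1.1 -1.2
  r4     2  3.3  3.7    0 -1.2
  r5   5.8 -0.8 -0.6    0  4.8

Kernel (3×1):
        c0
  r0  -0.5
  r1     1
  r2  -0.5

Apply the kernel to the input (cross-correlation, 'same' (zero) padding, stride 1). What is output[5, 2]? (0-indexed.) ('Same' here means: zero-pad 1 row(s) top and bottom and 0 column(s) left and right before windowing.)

The receptive field on the zero-padded input at this output position is [3.7 / -0.6 / 0]. Elementwise product with the kernel and sum: 3.7·-0.5 + -0.6·1 + 0·-0.5.

-2.45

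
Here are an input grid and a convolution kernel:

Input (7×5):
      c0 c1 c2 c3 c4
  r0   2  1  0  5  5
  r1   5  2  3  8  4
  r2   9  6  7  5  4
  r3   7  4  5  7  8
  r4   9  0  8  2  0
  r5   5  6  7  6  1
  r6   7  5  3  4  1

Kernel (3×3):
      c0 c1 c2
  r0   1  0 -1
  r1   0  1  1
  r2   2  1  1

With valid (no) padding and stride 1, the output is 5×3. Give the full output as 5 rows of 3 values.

Output[0,0]: The receptive field on the input at this output position is [2 1 0 / 5 2 3 / 9 6 7]. Elementwise product with the kernel and sum: 2·1 + 0·-1 + 2·1 + 3·1 + 9·2 + 6·1 + 7·1.

38 31 30
38 26 33
37 23 36
33 32 20
36 28 26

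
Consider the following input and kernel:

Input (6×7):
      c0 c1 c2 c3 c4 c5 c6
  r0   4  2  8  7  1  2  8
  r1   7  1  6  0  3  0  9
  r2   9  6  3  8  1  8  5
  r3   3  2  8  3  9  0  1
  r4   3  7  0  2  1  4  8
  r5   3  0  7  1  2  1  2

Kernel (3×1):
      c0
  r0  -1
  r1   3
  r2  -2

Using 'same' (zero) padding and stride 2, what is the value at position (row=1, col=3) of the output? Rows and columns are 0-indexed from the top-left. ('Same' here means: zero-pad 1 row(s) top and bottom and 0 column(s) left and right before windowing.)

4

The receptive field on the zero-padded input at this output position is [9 / 5 / 1]. Elementwise product with the kernel and sum: 9·-1 + 5·3 + 1·-2.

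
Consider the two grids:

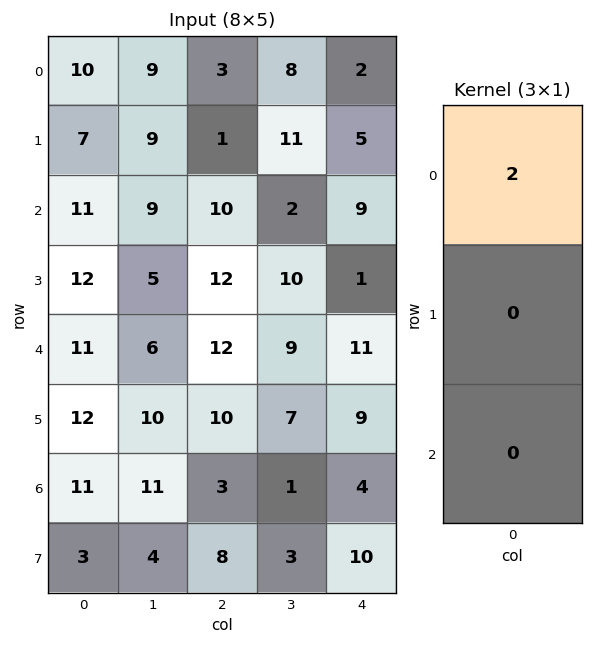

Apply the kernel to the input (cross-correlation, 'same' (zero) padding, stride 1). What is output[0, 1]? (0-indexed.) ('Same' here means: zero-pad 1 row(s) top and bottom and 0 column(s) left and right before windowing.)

0

The receptive field on the zero-padded input at this output position is [0 / 9 / 9]. Elementwise product with the kernel and sum: 0·2.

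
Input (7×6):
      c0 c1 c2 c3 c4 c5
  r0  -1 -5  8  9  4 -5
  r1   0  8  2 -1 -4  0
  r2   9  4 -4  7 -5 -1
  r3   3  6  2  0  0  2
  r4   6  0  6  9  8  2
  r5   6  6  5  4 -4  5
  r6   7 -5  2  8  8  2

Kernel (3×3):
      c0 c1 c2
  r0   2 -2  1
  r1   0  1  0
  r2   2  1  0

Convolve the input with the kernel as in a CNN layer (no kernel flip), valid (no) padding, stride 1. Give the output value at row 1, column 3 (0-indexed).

The receptive field on the input at this output position is [-1 -4 0 / 7 -5 -1 / 0 0 2]. Elementwise product with the kernel and sum: -1·2 + -4·-2 + 0·1 + -5·1 + 0·2 + 0·1.

1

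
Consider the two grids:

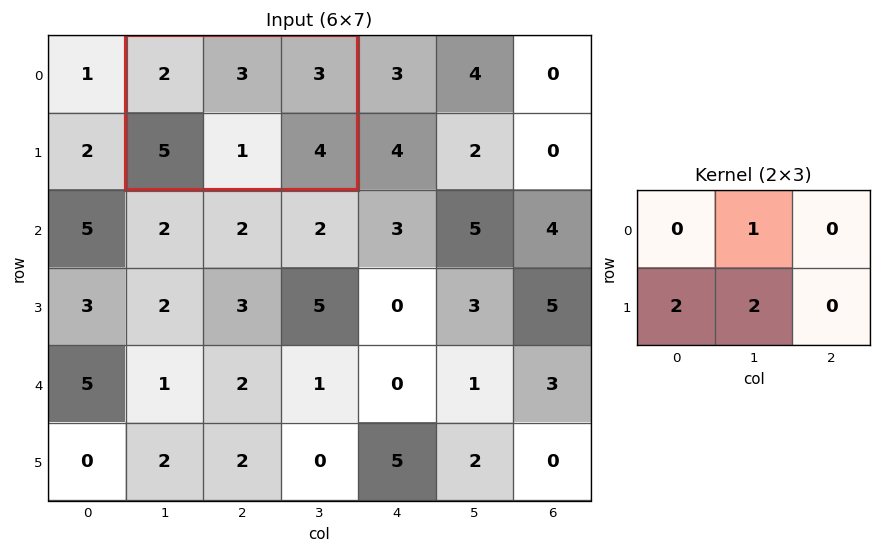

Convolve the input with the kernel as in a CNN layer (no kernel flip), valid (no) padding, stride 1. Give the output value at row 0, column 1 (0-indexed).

The receptive field on the input at this output position is [2 3 3 / 5 1 4]. Elementwise product with the kernel and sum: 3·1 + 5·2 + 1·2.

15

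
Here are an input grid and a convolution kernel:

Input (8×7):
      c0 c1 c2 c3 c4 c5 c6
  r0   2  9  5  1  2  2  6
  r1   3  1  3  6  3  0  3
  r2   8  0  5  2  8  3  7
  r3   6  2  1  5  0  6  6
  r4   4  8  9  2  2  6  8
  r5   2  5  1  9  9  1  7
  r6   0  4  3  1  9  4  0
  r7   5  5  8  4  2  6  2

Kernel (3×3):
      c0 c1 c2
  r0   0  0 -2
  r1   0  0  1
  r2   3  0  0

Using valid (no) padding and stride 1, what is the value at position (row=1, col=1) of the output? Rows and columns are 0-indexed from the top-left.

The receptive field on the input at this output position is [1 3 6 / 0 5 2 / 2 1 5]. Elementwise product with the kernel and sum: 6·-2 + 2·1 + 2·3.

-4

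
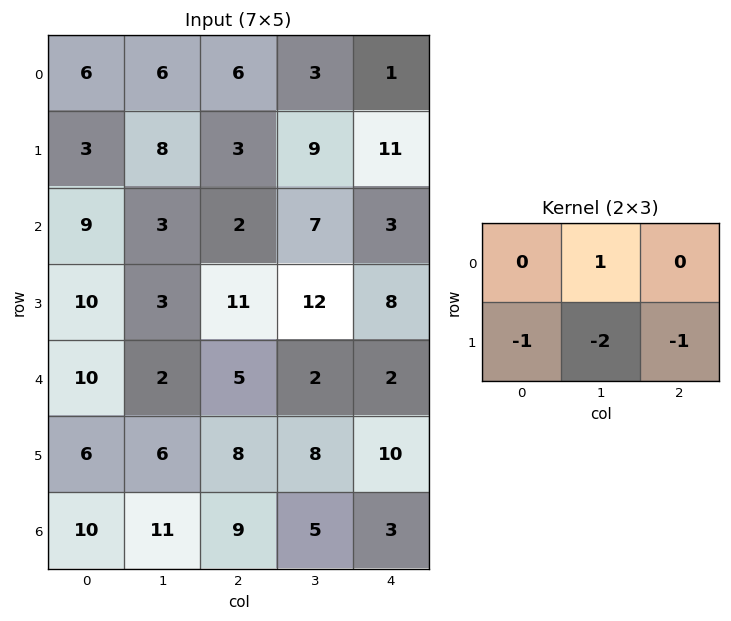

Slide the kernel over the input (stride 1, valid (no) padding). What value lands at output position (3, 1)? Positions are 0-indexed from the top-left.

-3

The receptive field on the input at this output position is [3 11 12 / 2 5 2]. Elementwise product with the kernel and sum: 11·1 + 2·-1 + 5·-2 + 2·-1.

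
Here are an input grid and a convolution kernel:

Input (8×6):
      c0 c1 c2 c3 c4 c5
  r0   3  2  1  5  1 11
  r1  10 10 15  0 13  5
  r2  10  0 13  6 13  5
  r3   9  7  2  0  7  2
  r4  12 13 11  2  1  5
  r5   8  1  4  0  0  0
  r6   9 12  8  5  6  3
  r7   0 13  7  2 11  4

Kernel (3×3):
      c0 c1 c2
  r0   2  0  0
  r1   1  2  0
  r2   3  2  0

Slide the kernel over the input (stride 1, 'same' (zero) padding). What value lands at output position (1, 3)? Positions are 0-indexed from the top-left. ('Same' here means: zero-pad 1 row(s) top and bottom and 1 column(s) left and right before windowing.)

68

The receptive field on the zero-padded input at this output position is [1 5 1 / 15 0 13 / 13 6 13]. Elementwise product with the kernel and sum: 1·2 + 15·1 + 0·2 + 13·3 + 6·2.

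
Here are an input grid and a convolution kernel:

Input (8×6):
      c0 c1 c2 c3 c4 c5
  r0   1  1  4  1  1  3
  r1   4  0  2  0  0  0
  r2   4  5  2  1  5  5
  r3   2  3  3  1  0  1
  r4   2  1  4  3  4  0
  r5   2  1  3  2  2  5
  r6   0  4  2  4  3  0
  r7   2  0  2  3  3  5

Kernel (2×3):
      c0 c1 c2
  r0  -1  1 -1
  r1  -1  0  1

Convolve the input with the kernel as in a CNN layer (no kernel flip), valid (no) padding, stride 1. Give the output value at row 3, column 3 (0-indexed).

The receptive field on the input at this output position is [1 0 1 / 3 4 0]. Elementwise product with the kernel and sum: 1·-1 + 0·1 + 1·-1 + 3·-1 + 0·1.

-5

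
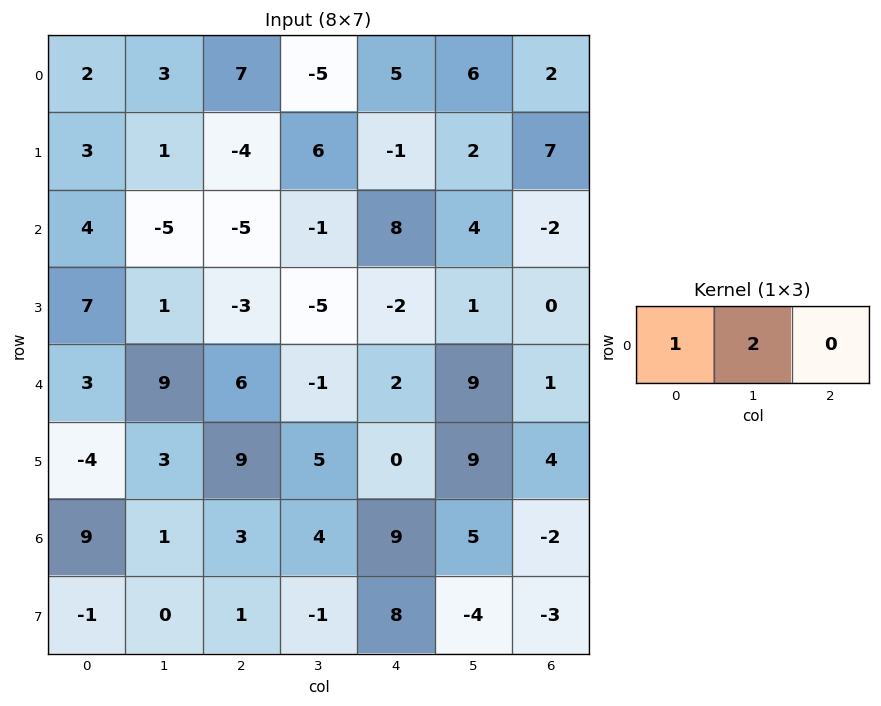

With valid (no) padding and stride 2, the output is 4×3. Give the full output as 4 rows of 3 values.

Output[0,0]: The receptive field on the input at this output position is [2 3 7]. Elementwise product with the kernel and sum: 2·1 + 3·2.
Output[0,1]: The receptive field on the input at this output position is [7 -5 5]. Elementwise product with the kernel and sum: 7·1 + -5·2.

8 -3 17
-6 -7 16
21 4 20
11 11 19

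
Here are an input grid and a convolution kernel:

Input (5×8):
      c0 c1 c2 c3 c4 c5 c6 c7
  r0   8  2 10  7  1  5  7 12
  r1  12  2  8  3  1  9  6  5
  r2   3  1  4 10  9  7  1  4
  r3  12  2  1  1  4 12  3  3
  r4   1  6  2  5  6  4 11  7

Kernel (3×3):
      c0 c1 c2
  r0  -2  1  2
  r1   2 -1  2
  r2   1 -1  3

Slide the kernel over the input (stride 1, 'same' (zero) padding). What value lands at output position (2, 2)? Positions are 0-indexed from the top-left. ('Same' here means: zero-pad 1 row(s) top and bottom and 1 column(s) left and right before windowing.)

The receptive field on the zero-padded input at this output position is [2 8 3 / 1 4 10 / 2 1 1]. Elementwise product with the kernel and sum: 2·-2 + 8·1 + 3·2 + 1·2 + 4·-1 + 10·2 + 2·1 + 1·-1 + 1·3.

32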